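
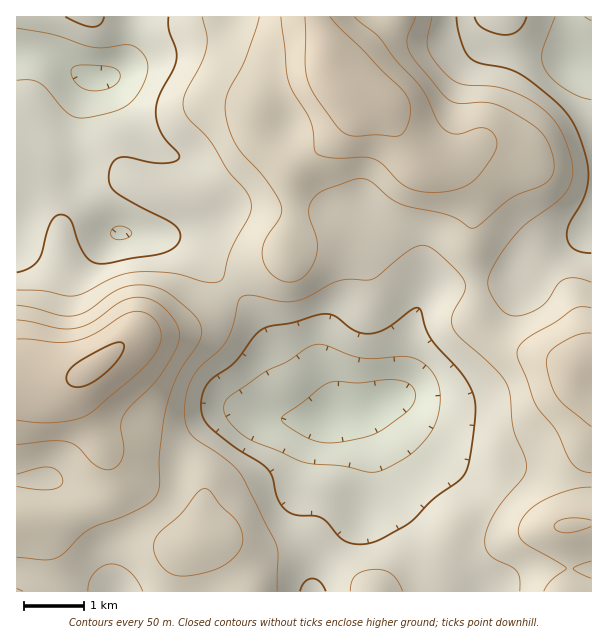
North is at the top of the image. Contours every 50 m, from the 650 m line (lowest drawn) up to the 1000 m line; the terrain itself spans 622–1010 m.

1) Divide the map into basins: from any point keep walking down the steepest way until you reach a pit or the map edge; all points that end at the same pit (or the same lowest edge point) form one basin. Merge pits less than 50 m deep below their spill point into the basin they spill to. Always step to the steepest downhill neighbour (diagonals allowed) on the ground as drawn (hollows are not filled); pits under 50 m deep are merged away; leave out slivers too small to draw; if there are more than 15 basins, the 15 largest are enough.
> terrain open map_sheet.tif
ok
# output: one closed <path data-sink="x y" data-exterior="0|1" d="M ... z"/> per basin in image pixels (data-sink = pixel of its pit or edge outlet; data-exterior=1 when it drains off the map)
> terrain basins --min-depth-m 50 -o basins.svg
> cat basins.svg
<path data-sink="333 416" data-exterior="0" d="M333 72l-28 6-27 8-13 12-7 16-2 15 6 14 22 17 14 4-3 4-1 11 0 46-8 23-1 10-15 4-18 9-37 37-24 17-18 6-39 6-38 29-19 12-21 6-40 0 0 135 7 3 34-2 18-6 20-10 11-12 4-10 0-14-6-18 14 21 34 30 33 40 7 5 15-2 10 10 25 38 349 0 1-230-8-1-11 6-31-12-18-3-26-10-20-18-2-46-6-36 2-41-8-19-11-10-22-4-11-5-12-16-18-31-10-10-20-8-15-8z"/><path data-sink="96 78" data-exterior="0" d="M317 16l-301 1 1 367 39 0 21-6 19-12 38-29 39-6 18-6 24-17 37-37 34-14 0-9 8-23 0-46 1-11 3-4-8-1-20-12-12-16-2-13 6-20 16-16 56-15z"/><path data-sink="588 60" data-exterior="0" d="M591 16l-199 0-39 42-19 11 3 11 8 10 15 8 20 8 10 10 18 31 12 16 11 5 22 4 11 10 8 19-2 41 6 36 2 46 16 14 16 10 32 7 31 12 11-6 8-1z"/><path data-sink="117 591" data-exterior="1" d="M107 454l3 14 0 14-4 10-11 12-20 10-18 6-41 1 0 70 224 1-23-38-10-10-15 2-7-5-33-40-34-30z"/>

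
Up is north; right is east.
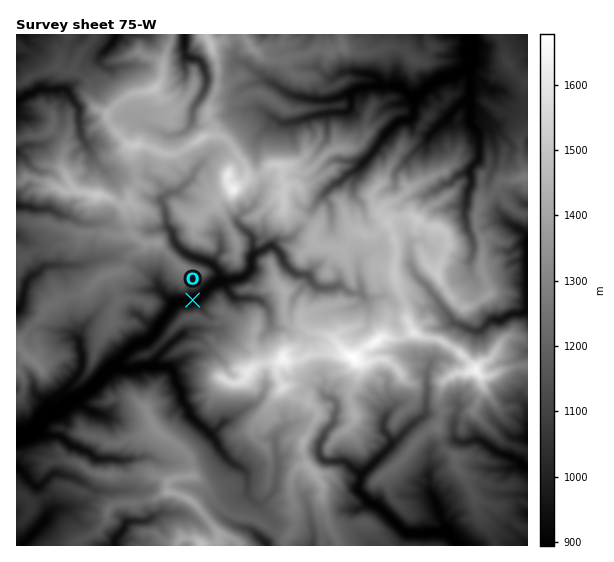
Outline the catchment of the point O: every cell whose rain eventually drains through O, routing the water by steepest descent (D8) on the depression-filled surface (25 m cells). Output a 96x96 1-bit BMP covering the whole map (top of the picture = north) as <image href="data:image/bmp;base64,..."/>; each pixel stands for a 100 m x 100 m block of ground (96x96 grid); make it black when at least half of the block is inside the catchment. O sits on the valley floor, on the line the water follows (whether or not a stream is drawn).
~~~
<image width="96" height="96" href="data:image/bmp;base64,Qk2+BAAAAAAAAD4AAAAoAAAAYAAAAGAAAAABAAEAAAAAAIAEAAATCwAAEwsAAAIAAAAAAAAA////AAAAAAAAAAAAAAAAAAAAAAAAAAAAAAAAAAAAAAAAAAAAAAAAAAAAAAAAAAAAAAAAAAAAAAAAAAAAAAAAAAAAAAAAAAAAAAAAAAAAAAAAAAAAAAAAAAAAAAAAAAAAAAAAAAAAAAAAAAAAAAAAAAAAAAAAAAAAAAAAAAAAAAAAAAAAAAAAAAAAAAAAAAAAAAAAAAAAAAAAAAAAAAAAAAAAAAAAAAAAAAAAAAAAAAAAAAAAAAAAAAAAAAAAAAAAAAAAAAAAAAAAAAAAAAAAAAAAAAAAAAAAAAAAAAAAAAAAAAAAAAAAAAAAAAAAAAAAAAAAAAAAAAAAAAAAAAAAAAAAAAAAAAAAAAAAAAAAAAAAAAAAAAAAAAAAAAAAAAAAAAAAAAAAAAAAAAAAAAAAAAAAAAAAAAAAAAAAAAAAAAAAAAAAAAAAAAAAAAAAAAAAAAAAAAAAAAAAAAAAAAAAAAAAAAAAAAAAAAAAAAAAAAAAAAAAAAAAAAAAAAAAAAAAAAAAAAAAAAAAAAAAAAAAAAAAAAAAAAAAAAAAAAAAAAAAAAAAAAeAAAAAAAAAAAAAAAf8AAAAAAAAAAAAAAf//4AAAAAAAAAAAA///8AAAAAAAAAAAA////AAAAAAAAAAAAf///+AAAAAAAAAAA/////AAAAAAAAAAD/////AAAAAAAAAHn////+AAAAAAAAAf/////+AAAAAAAAAf/////+AAAAAAAAAf/////+AAAAAAAAAf/////+AAAAAAAAAf/////8AAAAAAAAAf/////8AAAAAAAAAf/////4AAAAAAAAA//////4AAAAAAAAA//////4AAAAAAAAB//////4AAAAAAAAD//////4AAAAAAAAH//////4AAAAAAAAP//////4AAAAAAAAf////A/4AAAAAAAH/////A/4AAAAAAAP/////AZ4AAAAAAAf/////AAwAAAAAAAf////+AAAAAAAAAAf////8AAAAAAAAAAf////wAAAAAAAAAA/////AAAAAAAAAAAf////AAAAAAAAAAAf////AAAAAAAAAAAP////AAAAAAAAAAAP////AAAAAAAAAAAH////AAAAAAAAAAAP///fAAAAAAAAAAAP//+HAAAAAAAAAAAP//+CAAAAAAAAAAAP//8AAAAAAAAAAAAP//4AAAAAAAAAAAAPA/4AAAAAAAAAAAAAAfwAAAAAAAAAAAAAAHgAAAAAAAAAAAAAAAAAAAAAAAAAAAAAAAAAAAAAAAAAAAAAAAAAAAAAAAAAAAAAAAAAAAAAAAAAAAAAAAAAAAAAAAAAAAAAAAAAAAAAAAAAAAAAAAAAAAAAAAAAAAAAAAAAAAAAAAAAAAAAAAAAAAAAAAAAAAAAAAAAAAAAAAAAAAAAAAAAAAAAAAAAAAAAAAAAAAAAAAAAAAAAAAAAAAAAAAAAAAAAAAAAAAAAAAAAAAAAAAAAAAAAAAAAAAAAAAAAAAAAAAAAAAAAAAAAAAAAAAAAAAAAAAAAAAAAAAAAAAAAAAAAAAAAAAAA="/>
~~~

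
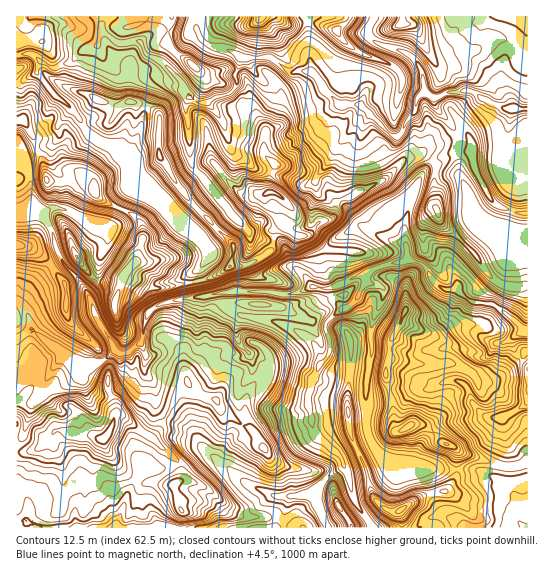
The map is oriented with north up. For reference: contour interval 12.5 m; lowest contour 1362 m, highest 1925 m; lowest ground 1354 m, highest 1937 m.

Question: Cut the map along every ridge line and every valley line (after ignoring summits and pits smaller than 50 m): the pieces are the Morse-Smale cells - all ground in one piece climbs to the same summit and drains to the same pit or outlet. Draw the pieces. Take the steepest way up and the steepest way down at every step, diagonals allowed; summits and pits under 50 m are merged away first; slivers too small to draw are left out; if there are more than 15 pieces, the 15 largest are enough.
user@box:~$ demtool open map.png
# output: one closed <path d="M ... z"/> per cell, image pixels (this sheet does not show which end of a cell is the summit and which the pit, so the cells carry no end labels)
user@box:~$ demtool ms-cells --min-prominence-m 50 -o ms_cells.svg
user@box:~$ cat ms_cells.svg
<path d="M226 292l-24 5-27 3-20 7-8 10-4 21-5 7-12 8-12-2-9 9-16 5-18-4-40-32-15 10 1 189 258 0 16-32 22-1 17-20 14-9-3-8-25-23-4-9-4-31 4-16 11-17-8-17-8-5-13 12-24 9-21-8-9-8-4-11 0-8 5-11-16-10z"/><path d="M407 259l-6 4-8 0-18 5-10 7 2 8 12 2 5 4-1 10-8 15-4 16 1 24-7 39 2 37 2 8 10 16 12 9 16 1 11 4 39 1 0-20 46 18 4-22-6-27 27-16 0-36-11-11-5-12 0-4 12-9-29-25-21-2-11-7-6-8-15 0-10-9-10-15z"/><path d="M103 32l-8 15-14 5-11 11-17 5-12-7-4 13 15 19 17 12 8 10 8 15 16 13 17 6 9 10 4 10 73 73 5 13-5 8-12 11 3 21 7 2 33-6 54 4 22-8-4-9-16-13-6-16-6-6-17-3-12-5-58-69-3-12-1-35-3-9 3-13-7-15-18-19-14-7-10-15-21 2z"/><path d="M527 33l-6 12-16 13-4 9 0 12 10 22 0 7-8 0-10-4-23-13-21 1-11 5-5 0-8-5-8 6-4 16-6 7-4 10-5 5-4 0-8-5-16-16-7 12-2 10-8 12-12 26-2 11 1 11 7 2 12-8 23-10 21-21 6-3 16-2 9 6 20-8 3-5 1 5 14 0 3 16 13 26 9 10 21 8 9 0z"/><path d="M366 281l-9 17-8 9-15 8-9 10 6 22-4 11-8 8-7 13-4 16 0 11 8 29 25 23 8 20 4 20 18 28 2 2 28 0-1-18 26-15 20-4 7-9 4-12-39-2-11-4-16-1-12-9-10-16-2-8-2-37 7-39-1-24 4-16 8-15 1-10z"/><path d="M425 155l-22 5-21 21-23 10-12 8-6 0 22 27-12 3-10 8-1 32 3 15-12 4-21-1-21 8-47-4-15 1-2 2 0 11 16 10-5 11 0 8 4 11 9 8 21 8 24-9 13-12 3 0 7 9 4 10 2 2 4-3 4-11-6-17 2-8 30-24 8-15 0-8 2-2 8-5 18-5 8 0 6-4-3-32 5-28 12-24 12-13z"/><path d="M130 167l-1 23-16 32-8 5 3 3 0 11-8 16-3 20-10 13 14 37 14 23 4 3 10-1 12-10 6-25 8-10 20-7 21-3-4-11 0-12 12-11 5-8-5-13z"/><path d="M518 16l-144 0-7 18 7 7 8 4 20 6 9 5 10 14 3 20 6 6 8 1 11-5 21-1 23 13 10 4 8 0 0-7-10-22 0-12 4-9 16-13 7-12 0-8z"/><path d="M373 16l-22 0-14 15-28-10-1 30 3 20 8 8 5 11 17 15 20 0 25 26 8 5 4 0 5-5 4-10 6-7 4-16 8-7-2-17-4-9-8-9-9-5-20-6-8-4-7-7 1-7 5-8z"/><path d="M38 212l-22 2 0 87 9 8 7 21 39 31 15 4 13-2 6-3 10-11-20-35-7-20-11-16-16-17-6-16-2-11-10-20z"/><path d="M471 152l-12 0-2 2 2 20 8 15 6 26 11 11-31 31-4 10 8 15 0 7 6 7 11 7 21 2 29 25-12 9 0 4 5 12 10 10 1-151-10-1-16-5-11-9-16-30z"/><path d="M109 16l-93 1 1 196 19-2-4-6-3-32-5-8-3-12 32-9 6-7 0-14 12-14-19-16-15-19 2-9 2-4 14 7 15-5 11-11 14-5 4-4 4-12-2-6z"/><path d="M71 109l-12 14 0 14-6 7-32 9 3 12 5 8 3 32 1 4 6 4 14-5 8 0 32 16 16 3 4-5 16-32 0-24-2-7-9-10-25-12z"/><path d="M270 57l-28 0-7 17 2 9-2 6-8 6-9 1-11 7-8 0-11-6-3 13 4 21 2 31 4 8 12 13 24-17 2-4 0-10 24 17 14 3 4-6 0-3-11-10 1-20 10-8 6-23 0-9-2-7-12-13 6-14z"/><path d="M234 153l-1 9-2 4-24 17 25 32 18 20 12 5 17 3 6 6 6 16 9 6 13 16 18 1 12-4-3-15 1-32 10-8 12-3-15-16-5-9-4-1-3 3-5 16-13 4-9 12-11 1-11-7-8-11 0-7 5-8 0-4-15-8-1-8 3-10-17-5-8-8z"/>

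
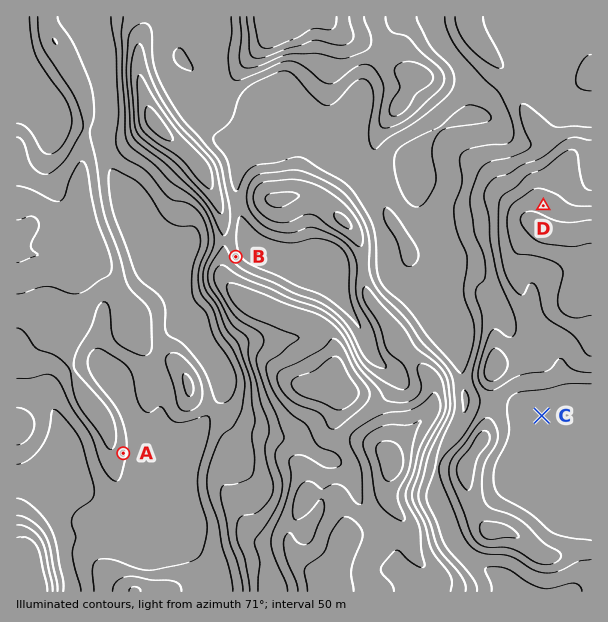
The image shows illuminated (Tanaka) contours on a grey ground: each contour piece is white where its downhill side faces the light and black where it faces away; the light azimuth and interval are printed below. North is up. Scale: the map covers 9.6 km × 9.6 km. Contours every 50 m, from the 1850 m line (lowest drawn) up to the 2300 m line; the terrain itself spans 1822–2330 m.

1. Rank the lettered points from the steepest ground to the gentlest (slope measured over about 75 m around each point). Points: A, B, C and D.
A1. B A D C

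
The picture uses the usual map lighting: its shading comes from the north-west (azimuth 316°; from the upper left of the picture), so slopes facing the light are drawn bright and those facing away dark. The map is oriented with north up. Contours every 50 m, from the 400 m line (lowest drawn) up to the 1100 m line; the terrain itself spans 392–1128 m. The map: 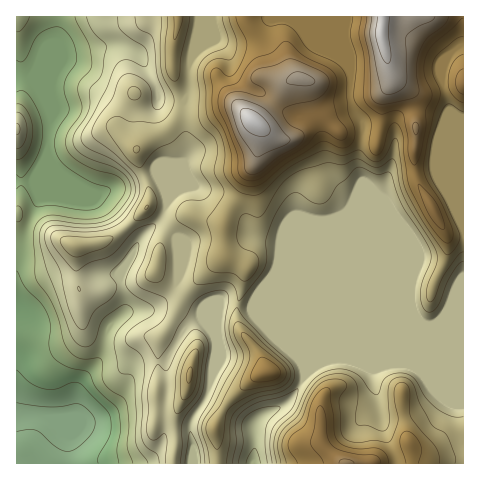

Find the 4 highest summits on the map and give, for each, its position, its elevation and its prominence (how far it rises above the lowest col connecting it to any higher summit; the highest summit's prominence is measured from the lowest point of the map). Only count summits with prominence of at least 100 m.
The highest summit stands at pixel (252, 120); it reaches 1128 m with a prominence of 736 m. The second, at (382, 33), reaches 1120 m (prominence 224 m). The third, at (266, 371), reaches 940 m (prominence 191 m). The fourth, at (189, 375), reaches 859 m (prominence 159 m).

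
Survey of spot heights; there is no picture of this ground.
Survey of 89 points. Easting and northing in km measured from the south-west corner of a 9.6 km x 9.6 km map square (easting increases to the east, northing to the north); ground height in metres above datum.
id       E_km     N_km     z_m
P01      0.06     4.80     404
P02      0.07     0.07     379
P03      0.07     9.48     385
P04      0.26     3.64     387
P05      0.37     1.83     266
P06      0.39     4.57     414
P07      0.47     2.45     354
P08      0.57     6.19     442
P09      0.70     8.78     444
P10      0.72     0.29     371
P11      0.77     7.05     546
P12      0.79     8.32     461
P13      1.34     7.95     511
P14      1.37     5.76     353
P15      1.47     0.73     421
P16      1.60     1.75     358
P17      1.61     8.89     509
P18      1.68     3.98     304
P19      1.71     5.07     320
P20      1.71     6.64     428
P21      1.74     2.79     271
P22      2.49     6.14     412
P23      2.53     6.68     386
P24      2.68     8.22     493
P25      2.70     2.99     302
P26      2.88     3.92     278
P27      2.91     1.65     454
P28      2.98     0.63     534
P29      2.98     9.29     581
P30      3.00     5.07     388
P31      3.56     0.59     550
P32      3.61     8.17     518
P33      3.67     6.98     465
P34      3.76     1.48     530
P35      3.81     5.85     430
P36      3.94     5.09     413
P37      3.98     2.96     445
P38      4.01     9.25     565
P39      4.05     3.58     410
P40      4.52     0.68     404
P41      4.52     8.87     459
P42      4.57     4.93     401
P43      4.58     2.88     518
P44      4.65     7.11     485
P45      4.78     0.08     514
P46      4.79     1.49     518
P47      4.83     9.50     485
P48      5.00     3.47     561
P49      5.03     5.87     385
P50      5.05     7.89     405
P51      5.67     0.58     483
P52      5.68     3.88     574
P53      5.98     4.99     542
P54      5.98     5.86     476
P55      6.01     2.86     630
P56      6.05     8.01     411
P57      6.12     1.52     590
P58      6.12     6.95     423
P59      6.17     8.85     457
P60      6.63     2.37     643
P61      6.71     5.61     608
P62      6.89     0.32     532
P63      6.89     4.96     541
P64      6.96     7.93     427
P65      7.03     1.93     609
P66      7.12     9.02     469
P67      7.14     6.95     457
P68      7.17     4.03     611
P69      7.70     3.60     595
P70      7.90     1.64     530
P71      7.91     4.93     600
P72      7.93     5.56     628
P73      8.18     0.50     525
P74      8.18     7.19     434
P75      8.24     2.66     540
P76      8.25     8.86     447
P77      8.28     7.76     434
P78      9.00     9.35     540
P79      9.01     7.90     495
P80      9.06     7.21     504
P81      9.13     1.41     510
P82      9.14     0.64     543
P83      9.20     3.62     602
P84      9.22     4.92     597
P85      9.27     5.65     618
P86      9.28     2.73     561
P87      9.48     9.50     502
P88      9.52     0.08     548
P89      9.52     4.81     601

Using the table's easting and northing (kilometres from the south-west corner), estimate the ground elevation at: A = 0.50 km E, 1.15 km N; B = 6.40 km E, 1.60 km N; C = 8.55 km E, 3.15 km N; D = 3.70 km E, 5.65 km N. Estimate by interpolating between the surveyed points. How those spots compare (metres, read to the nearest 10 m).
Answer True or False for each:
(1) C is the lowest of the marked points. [False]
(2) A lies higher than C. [False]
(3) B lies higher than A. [True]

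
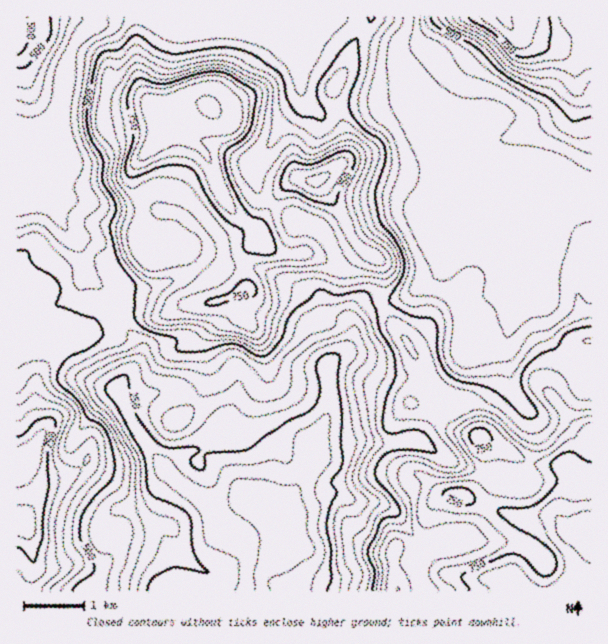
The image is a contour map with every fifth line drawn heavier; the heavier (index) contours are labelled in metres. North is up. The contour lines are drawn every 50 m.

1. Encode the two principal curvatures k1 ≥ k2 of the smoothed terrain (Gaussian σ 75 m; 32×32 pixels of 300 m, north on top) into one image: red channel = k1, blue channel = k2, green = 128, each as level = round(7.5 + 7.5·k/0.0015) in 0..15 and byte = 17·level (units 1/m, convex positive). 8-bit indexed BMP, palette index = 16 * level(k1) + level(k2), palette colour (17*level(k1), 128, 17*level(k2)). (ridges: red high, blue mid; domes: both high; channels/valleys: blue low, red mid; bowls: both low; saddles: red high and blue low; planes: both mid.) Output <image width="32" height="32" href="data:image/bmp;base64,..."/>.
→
<image width="32" height="32" href="data:image/bmp;base64,Qk02CAAAAAAAADYEAAAoAAAAIAAAACAAAAABAAgAAAAAAAAEAAATCwAAEwsAAAABAAAAAAAAAIAAABGAAAAigAAAM4AAAESAAABVgAAAZoAAAHeAAACIgAAAmYAAAKqAAAC7gAAAzIAAAN2AAADugAAA/4AAAACAEQARgBEAIoARADOAEQBEgBEAVYARAGaAEQB3gBEAiIARAJmAEQCqgBEAu4ARAMyAEQDdgBEA7oARAP+AEQAAgCIAEYAiACKAIgAzgCIARIAiAFWAIgBmgCIAd4AiAIiAIgCZgCIAqoAiALuAIgDMgCIA3YAiAO6AIgD/gCIAAIAzABGAMwAigDMAM4AzAESAMwBVgDMAZoAzAHeAMwCIgDMAmYAzAKqAMwC7gDMAzIAzAN2AMwDugDMA/4AzAACARAARgEQAIoBEADOARABEgEQAVYBEAGaARAB3gEQAiIBEAJmARACqgEQAu4BEAMyARADdgEQA7oBEAP+ARAAAgFUAEYBVACKAVQAzgFUARIBVAFWAVQBmgFUAd4BVAIiAVQCZgFUAqoBVALuAVQDMgFUA3YBVAO6AVQD/gFUAAIBmABGAZgAigGYAM4BmAESAZgBVgGYAZoBmAHeAZgCIgGYAmYBmAKqAZgC7gGYAzIBmAN2AZgDugGYA/4BmAACAdwARgHcAIoB3ADOAdwBEgHcAVYB3AGaAdwB3gHcAiIB3AJmAdwCqgHcAu4B3AMyAdwDdgHcA7oB3AP+AdwAAgIgAEYCIACKAiAAzgIgARICIAFWAiABmgIgAd4CIAIiAiACZgIgAqoCIALuAiADMgIgA3YCIAO6AiAD/gIgAAICZABGAmQAigJkAM4CZAESAmQBVgJkAZoCZAHeAmQCIgJkAmYCZAKqAmQC7gJkAzICZAN2AmQDugJkA/4CZAACAqgARgKoAIoCqADOAqgBEgKoAVYCqAGaAqgB3gKoAiICqAJmAqgCqgKoAu4CqAMyAqgDdgKoA7oCqAP+AqgAAgLsAEYC7ACKAuwAzgLsARIC7AFWAuwBmgLsAd4C7AIiAuwCZgLsAqoC7ALuAuwDMgLsA3YC7AO6AuwD/gLsAAIDMABGAzAAigMwAM4DMAESAzABVgMwAZoDMAHeAzACIgMwAmYDMAKqAzAC7gMwAzIDMAN2AzADugMwA/4DMAACA3QARgN0AIoDdADOA3QBEgN0AVYDdAGaA3QB3gN0AiIDdAJmA3QCqgN0Au4DdAMyA3QDdgN0A7oDdAP+A3QAAgO4AEYDuACKA7gAzgO4ARIDuAFWA7gBmgO4Ad4DuAIiA7gCZgO4AqoDuALuA7gDMgO4A3YDuAO6A7gD/gO4AAID/ABGA/wAigP8AM4D/AESA/wBVgP8AZoD/AHeA/wCIgP8AmYD/AKqA/wC7gP8AzID/AN2A/wDugP8A/4D/AKWzkmKll4ZUZHWVppeEpqiVhZWD+PmQtcTXt6jHw8eGpdfX6MW3h5aVt8aop4V2hISkpoP1tJHXtqbHypUws6a1xoSFcseXlpW3dYaVhod3UnW21PvogoJzcnGxgIPHqOm3dXVjuLmUuLiFdZiGh4aTt9hy+MDUhXNjhqeWtsi5t8Z2dXSCtJSop5OGdod3dnO2pYKgcOi2p8Xm6NXZp6eVx5aGdqbFcoWBlJV2d4Z0ppWRkpTGtfj66IR0U4S0hKe2tea4t6hxcpXJhXSFhqWTpsXp2Nr3tIHQg4V1lMen6Odwxeq3t4BypaaVmJeXp3N0g6fH1qRwYOWm9/PV6Yak94GQ+7eAkMikhKiYh5aFY4WFctGAYJP2/PjWYmO2x4P5+ODXkoC269mVdZaWhoaVcoaW2cel08PoyINiYcTYlMXZx2OAhKWWpbV1haiYqKeAhpan69iFlMSUgoDm1XOU5YCQYFGFpHJzpqeEqLiop5CouIXFlMbltqaR6OiVdZXms5SGdGC1t5W2hFHDtIRjYKWWdMXX1UJzhpPIt5aGh4WlyLfHs4LHx7ZxUvelloRiYHN099iVUnaFY6anxaeGdpe5t6awxKJhlOf3+6aVttihhOn5psiDdod0pYS42Yd2ppanprPo+ffntaXVlnR0lGG09aam2JOGh3aFZHOkh5imhJZ0dJK2x9fn2PqkpZSlhILicHKklYeHh4d2laaoqJd0hYSRxJCBhXTGw2Bxc7bHlffEgXWHmId3d4amppeWp6OooPnZyLeEhcS05vf4w6T5/dWRdoeHh4d3h5aWx8mDYnOU+ZeHl4V0p+rWk7SB9vXHkoJ3h4eHh3d3hpeEtIKmxbX3h4d2cqX06INjcoL3hYNxdneHd4d3h4eHh3WFdnVRYPN2dnSD+OWB0VCk9LWFdGN3h3eHh4eHh4eHh5eGlLLH9mR2dLb4cnH19vvohHV1hIaHd3d3h4d3h4eHh3dig8b4lXRU9dVRgqX59fj6ppaUhoeHd4eHd3d2hYeHh3CUkef5xdb2sHGAkvVQtvn3x5OFh4eHh4eGdHSmh4eFkeqkhPaWdaXY2qKgtnJy9IW0g4aIiIeHl6amqKeFlIOS6pSX2KeWqLnqlZJ0g5PTY3OGd4eHdnZ1c4Wmlbe2goHXpNn59ei5uenolGGj+KVkdYeGhoaGdHKEhKjHyJVxcNiz97WCx/r7psbVgZP52IaEdoaHl5aDlbaVpaW4xnCR57T2hmNzlLOThYOEhZX3p3OFh4aGg4PY2LbGpob4lJC1hPeFZHODlISDhXeGhsfFY4OkcnFjhfnJtqeFhti3snBy0oN2doaFhoeHd4d1hffHoNP2+Pf46JindIY="/>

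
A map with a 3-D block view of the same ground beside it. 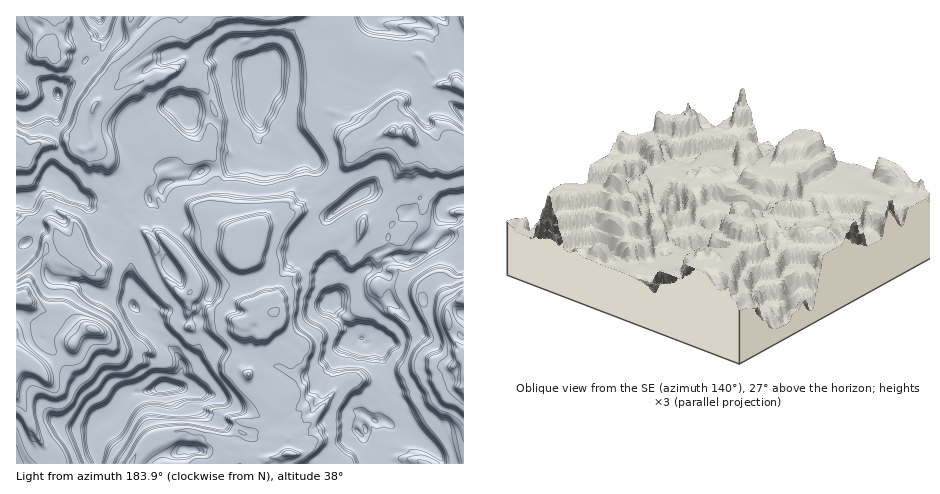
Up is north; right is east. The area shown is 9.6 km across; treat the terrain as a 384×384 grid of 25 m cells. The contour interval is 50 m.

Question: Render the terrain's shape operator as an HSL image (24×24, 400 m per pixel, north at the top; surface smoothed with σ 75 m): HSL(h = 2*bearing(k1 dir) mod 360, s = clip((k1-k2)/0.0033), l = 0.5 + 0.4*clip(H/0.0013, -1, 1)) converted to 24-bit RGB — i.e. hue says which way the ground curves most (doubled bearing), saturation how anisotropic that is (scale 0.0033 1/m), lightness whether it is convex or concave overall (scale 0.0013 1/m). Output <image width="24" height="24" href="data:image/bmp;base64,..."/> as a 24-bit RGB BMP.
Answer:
<image width="24" height="24" href="data:image/bmp;base64,Qk32BgAAAAAAADYAAAAoAAAAGAAAABgAAAABABgAAAAAAMAGAAATCwAAEwsAAAAAAAAAAAAASkiDk1ygQBNGsGx9/PzPn1NEBzg0tFfT2J37q8z/I6DBandDfm0+npcyGDADG4gJ5naifBVUcuJ1hX6Kt2FdhR5czf7iSjquF1u5cgBHMGTklOSu2aSP56OoK1VqGjQNHjMAMyEAZzALG8I+fYaMh3uIeXeoX1WJXJMY0HHo1MmJTHVgc5WTneLEthx2j71vKgAzi/fAMn7znnvR68Xb15qbpC2WjjmhXsjKk9DgFPOI6D8FIbiOeYGHhnqIjjqODsXrYWHlnMRyeW/Ibq+AP99kVcDdvYbXNQGuiveHPhBMYrt6vS90663G6mz06HHqZdZtQPv4msv/xfX8dR6Sf3d7c3R9vy6iD8piFb5W4oeph3RypuCUa9cqIFxyfzcKafOcSAA0EMZTQtmAWcCEf9i8qVje0uX5+Mz/Ja7vpudYUBQ4hh9li396Y2GEWUzhw0A7OlsTIi0Gzc1ygedFvNgvWB5xEJS9OQwLJc8caNGWDVZpme+DSw49ho8RzJAFw/oUcmzl4wonHjVhWHO5gIiQd4KEGFCV8IPK4kCjR+HCiPAtq9wee4IYOU8NF6VcVmHSkb+nlbErDax5sCkDKwgWxJ4VW+pWjfOphBZQh+avFibxLm/hmB7lxHqsKgkUQ74g7dP4nKrLy9jw0sTyaCflr+73SwKJg9a8k3+KuYCVVxgFKxoITpZ8tO24puCTdywX+Z0bhycfcFoSWH83NG1IfAl36pzJUbUYANIgZOBuzeQ1wBc8Yuhsup4xLQM2RwIq7EsAcj0V1C2zk9bnWKHxo+OaiOS1VJrkgACS/EAM8WeBDUYOUWc6EiRRuJDN7Nb1hN/PNqFazytvgttEnhWH5UkhAIJFBycszu7Ic4rtzPr/cBfxGzfm0vfAnBkkuxoABRcu/v3NNiS/2bfzczzjCYGUPKM1jvI77TVT1bM9RkoX1p5LGkoP5jWJ2TY9Vbv6E+OIiYtRb1stKAsNXfQrvFQifSvIof7NZQCvav9lFIu1PBKE31CN1By5Ccqe8NTOPuLc/XnUkU344xSp6HKHFU+Kj67s5a6vGnGJgH12ZiZtnuy1e5yNl7qIEshRMwAXnP+m1qEnMSFJV2t4ehvS43ltdo1zOJgfmisqMppQkY5DLc2+9InG51DrMZF0Vpo78wRpepEdMA9rmcKLhIV/v1ZHpgeQnPG9H3HB05Z5ETYYUWw6Go4WHdas0ZaomWxDfqRVCllyppV3g4NnPY5d5EUg0sIP4atACSGwwBJSSfcwM6mUen6EimyGdaNls8WBShINjmtQ30y+yRo7CbE8NVkgusESRUP1/3/ID3QoWZpXdHWeRmCW7Y7o8VnizHLy/y/hnN/tzP/8gyqZhXiDWXKO4X+TgJVJ4EG6HiTiQXDYvkfbr9wnHYq4h82qXIJoFbNu/s39J4zgdIiSfXGQGMJ4mGPyLA597bzBo+zSSxnIYGHV1Fmti4h6TqlgkFrEwpDqQRjT6GJ0VYHWqJPZlUjigJYbHNFQJOfm6TGE2VhhI8fIXb/fEpPWa7cUI1ZPb/I998grUhciVy0kx6keiI58aYx4l3RqXXlIOhdh2M+Wi3yLfYqIioCUpd/illLmFJqAJV8d5NNVlipvrUNXgnRrd4NupG4NBXwAnNEAVnmIRSlzsN2Pf4F8f3p7eC9DleQkEiRK2daamDVBKrgteZR3TOVYwzEoSRQRXHxVXa84o7YIRgAGWKE9ZSYvzND/hRn6zPGrGl5sK1KK4Zysk4CQiDJ1W+Ke5evTAwg32ZI14bd2puNjbMtPKh1okXR72oTMLLUnNZxPuxzcfe64tgruODLyLAgU8iFE+d67Hl+NM31yHoNA3ljQQ1ru29vw57XoJgFAOazTxNeh15aSKMWPHz6mf3aBgX+HxpPC6EDQBzE3qd2VeZG3cP/aEOdeiP/S/JbS81S9EmxacX6ERpMmFTwH3ZMHfEIrdB+9NESjxtCUqaGIRdprHhyyfHuCf4OEf4KElH+bhojNfpaQzZ8yMwYAQeljjpIVNgwm1KCR64ieG1ZFWXqd83b0ANyOv7dPOX7oJoKu7Nbxx6LPdJvdQSCdfYGCfoOBgXx9f394g4R3hGNnlYZ6e3W94q2SMzdjNyVr2slQ+6QkSbjdLXd6I6BQxe0keybsQY/rup7nHdrE55yU65W8XiFwg4J/gXmAgVBKalgohpAxSJBRZpBnfZGEeziAfFenIDFt3xZX7f/MJqB0exa4ToNXe3pLMmUpHIYXhsspfaItYX4w3iZw2nPbiXt9dFx95zCcpsXgdrnlV3nPtmQhWtZw"/>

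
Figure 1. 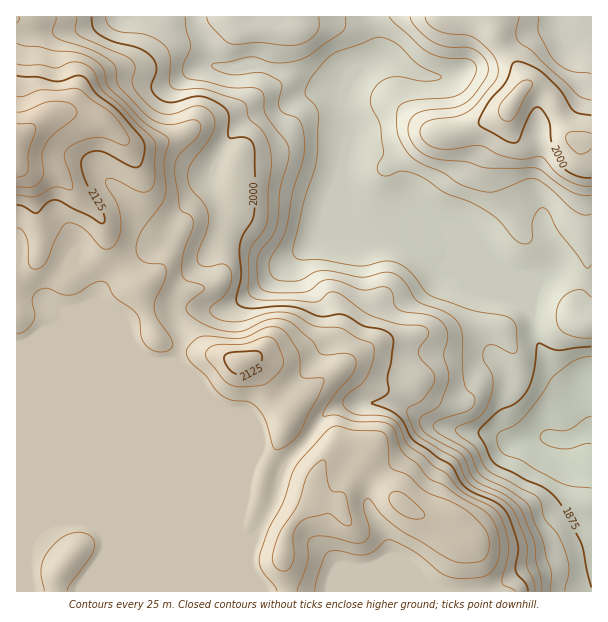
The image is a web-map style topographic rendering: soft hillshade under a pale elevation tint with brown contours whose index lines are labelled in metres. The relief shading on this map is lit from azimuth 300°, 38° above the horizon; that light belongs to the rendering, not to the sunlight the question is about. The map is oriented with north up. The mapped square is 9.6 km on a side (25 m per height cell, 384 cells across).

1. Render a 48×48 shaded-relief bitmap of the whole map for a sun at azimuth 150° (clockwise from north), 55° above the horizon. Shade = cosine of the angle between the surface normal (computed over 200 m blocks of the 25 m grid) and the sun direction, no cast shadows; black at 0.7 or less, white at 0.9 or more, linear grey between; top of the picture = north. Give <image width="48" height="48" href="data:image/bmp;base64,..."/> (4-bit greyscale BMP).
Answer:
<image width="48" height="48" href="data:image/bmp;base64,Qk32BAAAAAAAAHYAAAAoAAAAMAAAADAAAAABAAQAAAAAAIAEAAATCwAAEwsAABAAAAAAAAAAAAAAABEREQAiIiIAMzMzAERERABVVVUAZmZmAHd3dwCIiIgAmZmZAKqqqgC7u7sAzMzMAN3d3QDu7u4A////AJmaypmZmZmZmZmbvMuZmZmZq8zMqIq7upiJy5mZmZmZmZmavMupmZmZqrzdypq7uph3rKmZmZmZmZh4u8u7u6maqrvN3Lqqqph2eqmZmZmZmZhmm7zM3bq7qqq8zLqpmpmHZ5mZmZmZmZl1i8zMzMu7qqmauqmZmZmYiImZmZmZmZmFesu7uru7qZmImZmZmZmZmZmZmZmZmZmWWKqqqqqpmIdmd5qYmZmZmZmZmZmZmZmYV5mZqpmYdmMiNXiYiJmZmZmZmZmZmZmZZomZqod3ZlMRJFZ3d5mZmZmZmZmZmZmadXmZqod3ZnZTNWZ3d5mZmZmZmZmZmZmKhWiZmqh3ZWiGVnd4iJmZmZmZmZmZmZmKt0aZmal1VEaJh3iIiJmZmZmZmZmZmZmJy2R4iJp1RFaKqZmZiJmZmZmZmZmZmZmIvKVVRFeIiavMzLqqqZmZmZmZmZmZmZmYm8lUMjWczM3tzMuqqpmZmZmZmZmZmqqoicyph2i83LvdzNy6qpmZmZmZmZmZm8y6iKzdy6q8zLmsu8y6qZmZmZmZmZmZms3LqYnN3Lqau7maqry7qpmZmZmZmZmambzLuoeLzLqZmrqZqru8u5mZmZmZmqmIdmiqqpdnm7qZmqqpqqu83ZmZmZmZmql1QhJomYh3eKqqu7qqqqq83rqZmZmZiZh1MQAVd3Z3ZmeJqqqqqqmavLqpmZmZmIiGVTEBRVRWZVVVZ4iIiJmImaqZmZmaqqmaqXMAA0Vmd3dlRWd3eJh3iKqqqpmaq7qrzKcxAjVmZ4mHZnd4iJh2eLu6q6mZm7qJrMuFQzRFVWiIiIiZmZmHeKu6mrqYiauHecyodUM0REV4mZmZmZmYiYq6maupiJuoeLzLl1VVZVZ4mZmZmqqpmYmrqZu6mYrLmb3tuYd4iHeJmZmZmqqqmYmrqqu7qprMqb3u25mZmZmZmZmZmqqZmpqru6q7u6mrqazd3KmZmZmZmZmamamZmru7u6mru7maqau8zKmZmZmZmqqqqqqZqt3cu5mavMqImZq7zLqZmaqZqru7uqqqvO7cupmqvLqYiZq8zLqZmaqqqru7u7u7zdzLqaqru7upiJq8zMqZmaq7u7u7zNy7zcuqq7u7u7zLmJq7zMupiJm7zMu7zdyqu7u7vMu7u8zduIqqq7qpiImbzdy7zNuZmqzMzdy6mavNyYiZmrqpiIiJq8zLu7qIiXq8u7uXVVeby4eIiaqpmIdmd4mqvLmHd0aaqphlVENYmpmYiJqpmYdUQ0RorMqYZkRXiHVFZlM0Z4mqmJmZiIdkMyIkasuZdlVDV2VXiHQiNFeaupmZh3dlVUMRN7uYd1VDRoiaq6hTRVV5q7qph3d3d3UyNHl2eEVVRXmaq7uYiIiJq8uqmHeJqqllVWZmd1VVQ0Vniau6q7urzN3LqpmavNyoh2d4iHdlQ0RFZ5qqq8zLzN3cy6qqvNy6mHiZmJmYh2ZmeJmaqqu6q8zMu7qqu8upqpmZmaqqqph3eJmZmqmZmau7qqqqq7upmrqZmQ=="/>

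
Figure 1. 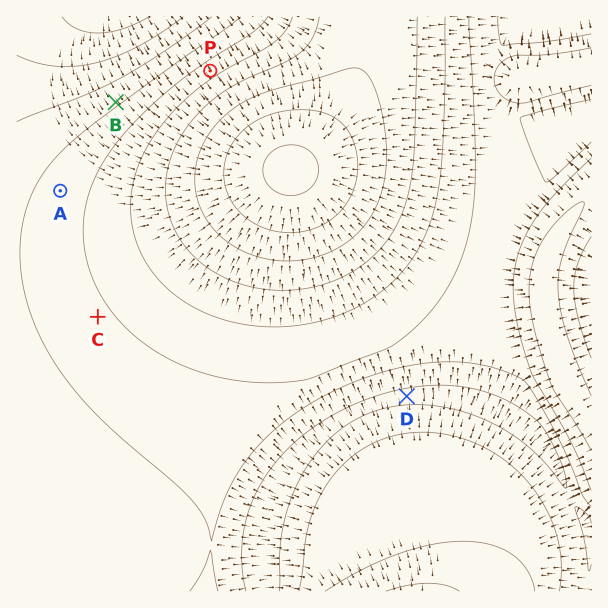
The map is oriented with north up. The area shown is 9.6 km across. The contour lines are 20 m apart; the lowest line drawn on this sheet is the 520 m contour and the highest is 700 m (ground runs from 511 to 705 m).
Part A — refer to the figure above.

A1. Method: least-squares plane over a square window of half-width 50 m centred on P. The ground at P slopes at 4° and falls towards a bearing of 326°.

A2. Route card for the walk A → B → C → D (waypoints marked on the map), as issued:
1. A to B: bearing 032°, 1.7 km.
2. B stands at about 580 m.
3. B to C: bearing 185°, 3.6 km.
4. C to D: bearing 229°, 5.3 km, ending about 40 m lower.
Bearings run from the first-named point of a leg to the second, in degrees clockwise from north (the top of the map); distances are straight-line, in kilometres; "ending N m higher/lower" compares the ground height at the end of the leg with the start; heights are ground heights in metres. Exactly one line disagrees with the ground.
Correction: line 4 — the bearing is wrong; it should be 104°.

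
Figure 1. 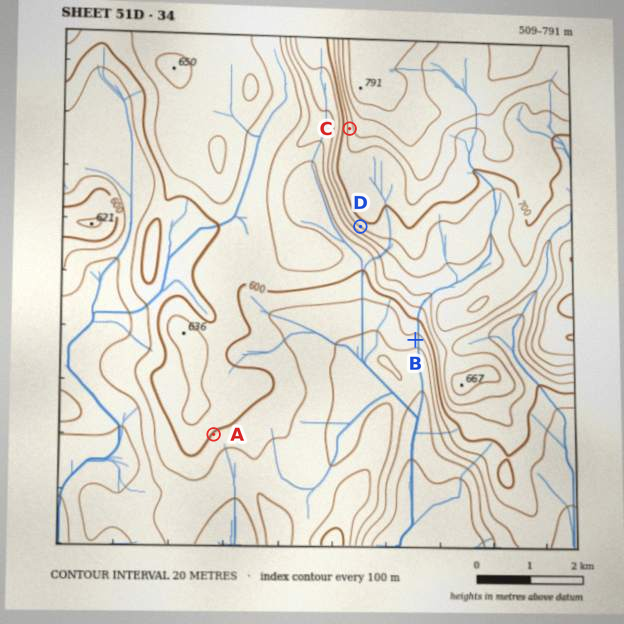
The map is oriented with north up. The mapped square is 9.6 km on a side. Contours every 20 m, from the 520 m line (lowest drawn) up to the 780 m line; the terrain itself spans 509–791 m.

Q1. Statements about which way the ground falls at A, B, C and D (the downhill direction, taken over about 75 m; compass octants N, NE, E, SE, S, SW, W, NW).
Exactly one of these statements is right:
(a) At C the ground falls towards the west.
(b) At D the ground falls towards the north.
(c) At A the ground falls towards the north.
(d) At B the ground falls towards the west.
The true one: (a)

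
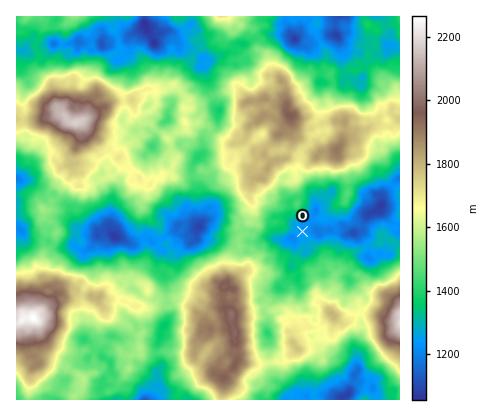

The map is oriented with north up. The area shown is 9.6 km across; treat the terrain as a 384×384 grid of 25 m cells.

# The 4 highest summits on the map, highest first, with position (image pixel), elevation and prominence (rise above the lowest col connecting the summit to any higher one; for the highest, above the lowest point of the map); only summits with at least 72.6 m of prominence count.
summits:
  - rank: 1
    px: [34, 318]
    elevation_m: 2266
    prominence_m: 1210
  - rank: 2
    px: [76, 122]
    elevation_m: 2178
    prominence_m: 665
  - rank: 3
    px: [232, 314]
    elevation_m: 2004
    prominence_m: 382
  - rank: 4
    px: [288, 116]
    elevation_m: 1959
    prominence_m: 442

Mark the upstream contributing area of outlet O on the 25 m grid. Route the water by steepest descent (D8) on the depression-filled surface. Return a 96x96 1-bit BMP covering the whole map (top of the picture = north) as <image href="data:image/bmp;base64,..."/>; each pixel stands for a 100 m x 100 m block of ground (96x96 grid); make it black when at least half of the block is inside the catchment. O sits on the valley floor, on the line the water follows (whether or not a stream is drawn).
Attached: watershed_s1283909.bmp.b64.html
<image width="96" height="96" href="data:image/bmp;base64,Qk2+BAAAAAAAAD4AAAAoAAAAYAAAAGAAAAABAAEAAAAAAIAEAAATCwAAEwsAAAIAAAAAAAAA////AAAAAAAAAAAAAAAAAAAAAAAAAAAAAAAAAAAAAAAAAAAAAAAAAAAAAAAAAAAAAAAAAAAAAAAAAAAAAAAAAAAAAAAAAAAAAAAAAAAAAAAAAAAAAAAAAAAAAAAAAAAAAAAAAAAAAAAAAAAAAAAAAAAAAAAAAAAAAAAA/6AAAAAAAAAAAAAB//AAAAAAAAAAAAAB//gAAAAAAAAAAAAB//wAAAAAAAAAAAAB//wAAAAAAAAAAAAB//gAAAAAAAAAAAAD//gAAAAAAAAAAAAB//gAAAAAAAAAAAAB//4AAAAAAAAAAAAD///wAAAAAAAAAAAD///4AAAAAAAAAAAD///8AAAAAAAAAAAD///8AAAAAAAAAAAH///8AAAAAAAAAAAP///4AAAAAAAAAAAP///wAAAAAAAAAAAP///gAAAAAAAAAAAf///gAAAAAAAAAAAP///gAAAAAAAAAAAP///gAAAAAAAAAAAH///gAAAAAAAAAAAD///AAAAAAAAAAAAD///AAAAAAAAAAAAD//+AAAAAAAAAAAAD//8AAAAAAAAAAAAB//4AAAAAAAAAAAAB//wAAAAAAAAAAAAB//4AAAAAAAAAAAAA//4AAAAAAAAAAAAA//8AAAAAAAAAAAAA//8AAAAAAAAAAAAA//8AAAAAAAAAAAAA//8AAAAAAAAAAAAA//wAAAAAAAAAAAAA/+AAAAAAAAAAAAAA98AAAAAAAAAAAAAAAAAAAAAAAAAAAAAAAAAAAAAAAAAAAAAAAAAAAAAAAAAAAAAAAAAAAAAAAAAAAAAAAAAAAAAAAAAAAAAAAAAAAAAAAAAAAAAAAAAAAAAAAAAAAAAAAAAAAAAAAAAAAAAAAAAAAAAAAAAAAAAAAAAAAAAAAAAAAAAAAAAAAAAAAAAAAAAAAAAAAAAAAAAAAAAAAAAAAAAAAAAAAAAAAAAAAAAAAAAAAAAAAAAAAAAAAAAAAAAAAAAAAAAAAAAAAAAAAAAAAAAAAAAAAAAAAAAAAAAAAAAAAAAAAAAAAAAAAAAAAAAAAAAAAAAAAAAAAAAAAAAAAAAAAAAAAAAAAAAAAAAAAAAAAAAAAAAAAAAAAAAAAAAAAAAAAAAAAAAAAAAAAAAAAAAAAAAAAAAAAAAAAAAAAAAAAAAAAAAAAAAAAAAAAAAAAAAAAAAAAAAAAAAAAAAAAAAAAAAAAAAAAAAAAAAAAAAAAAAAAAAAAAAAAAAAAAAAAAAAAAAAAAAAAAAAAAAAAAAAAAAAAAAAAAAAAAAAAAAAAAAAAAAAAAAAAAAAAAAAAAAAAAAAAAAAAAAAAAAAAAAAAAAAAAAAAAAAAAAAAAAAAAAAAAAAAAAAAAAAAAAAAAAAAAAAAAAAAAAAAAAAAAAAAAAAAAAAAAAAAAAAAAAAAAAAAAAAAAAAAAAAAAAAAAAAAAAAAAAAAAAAAAAAAAAAAAAAAAAAAAAAAAAAAAAAAAAAAAAAAAAAAAAAAAAAAAAAAAAAAAAAAAAAAAAAAAAAAAAAAAAAAAAAAAAAAAAAAAAAAAAAAAA="/>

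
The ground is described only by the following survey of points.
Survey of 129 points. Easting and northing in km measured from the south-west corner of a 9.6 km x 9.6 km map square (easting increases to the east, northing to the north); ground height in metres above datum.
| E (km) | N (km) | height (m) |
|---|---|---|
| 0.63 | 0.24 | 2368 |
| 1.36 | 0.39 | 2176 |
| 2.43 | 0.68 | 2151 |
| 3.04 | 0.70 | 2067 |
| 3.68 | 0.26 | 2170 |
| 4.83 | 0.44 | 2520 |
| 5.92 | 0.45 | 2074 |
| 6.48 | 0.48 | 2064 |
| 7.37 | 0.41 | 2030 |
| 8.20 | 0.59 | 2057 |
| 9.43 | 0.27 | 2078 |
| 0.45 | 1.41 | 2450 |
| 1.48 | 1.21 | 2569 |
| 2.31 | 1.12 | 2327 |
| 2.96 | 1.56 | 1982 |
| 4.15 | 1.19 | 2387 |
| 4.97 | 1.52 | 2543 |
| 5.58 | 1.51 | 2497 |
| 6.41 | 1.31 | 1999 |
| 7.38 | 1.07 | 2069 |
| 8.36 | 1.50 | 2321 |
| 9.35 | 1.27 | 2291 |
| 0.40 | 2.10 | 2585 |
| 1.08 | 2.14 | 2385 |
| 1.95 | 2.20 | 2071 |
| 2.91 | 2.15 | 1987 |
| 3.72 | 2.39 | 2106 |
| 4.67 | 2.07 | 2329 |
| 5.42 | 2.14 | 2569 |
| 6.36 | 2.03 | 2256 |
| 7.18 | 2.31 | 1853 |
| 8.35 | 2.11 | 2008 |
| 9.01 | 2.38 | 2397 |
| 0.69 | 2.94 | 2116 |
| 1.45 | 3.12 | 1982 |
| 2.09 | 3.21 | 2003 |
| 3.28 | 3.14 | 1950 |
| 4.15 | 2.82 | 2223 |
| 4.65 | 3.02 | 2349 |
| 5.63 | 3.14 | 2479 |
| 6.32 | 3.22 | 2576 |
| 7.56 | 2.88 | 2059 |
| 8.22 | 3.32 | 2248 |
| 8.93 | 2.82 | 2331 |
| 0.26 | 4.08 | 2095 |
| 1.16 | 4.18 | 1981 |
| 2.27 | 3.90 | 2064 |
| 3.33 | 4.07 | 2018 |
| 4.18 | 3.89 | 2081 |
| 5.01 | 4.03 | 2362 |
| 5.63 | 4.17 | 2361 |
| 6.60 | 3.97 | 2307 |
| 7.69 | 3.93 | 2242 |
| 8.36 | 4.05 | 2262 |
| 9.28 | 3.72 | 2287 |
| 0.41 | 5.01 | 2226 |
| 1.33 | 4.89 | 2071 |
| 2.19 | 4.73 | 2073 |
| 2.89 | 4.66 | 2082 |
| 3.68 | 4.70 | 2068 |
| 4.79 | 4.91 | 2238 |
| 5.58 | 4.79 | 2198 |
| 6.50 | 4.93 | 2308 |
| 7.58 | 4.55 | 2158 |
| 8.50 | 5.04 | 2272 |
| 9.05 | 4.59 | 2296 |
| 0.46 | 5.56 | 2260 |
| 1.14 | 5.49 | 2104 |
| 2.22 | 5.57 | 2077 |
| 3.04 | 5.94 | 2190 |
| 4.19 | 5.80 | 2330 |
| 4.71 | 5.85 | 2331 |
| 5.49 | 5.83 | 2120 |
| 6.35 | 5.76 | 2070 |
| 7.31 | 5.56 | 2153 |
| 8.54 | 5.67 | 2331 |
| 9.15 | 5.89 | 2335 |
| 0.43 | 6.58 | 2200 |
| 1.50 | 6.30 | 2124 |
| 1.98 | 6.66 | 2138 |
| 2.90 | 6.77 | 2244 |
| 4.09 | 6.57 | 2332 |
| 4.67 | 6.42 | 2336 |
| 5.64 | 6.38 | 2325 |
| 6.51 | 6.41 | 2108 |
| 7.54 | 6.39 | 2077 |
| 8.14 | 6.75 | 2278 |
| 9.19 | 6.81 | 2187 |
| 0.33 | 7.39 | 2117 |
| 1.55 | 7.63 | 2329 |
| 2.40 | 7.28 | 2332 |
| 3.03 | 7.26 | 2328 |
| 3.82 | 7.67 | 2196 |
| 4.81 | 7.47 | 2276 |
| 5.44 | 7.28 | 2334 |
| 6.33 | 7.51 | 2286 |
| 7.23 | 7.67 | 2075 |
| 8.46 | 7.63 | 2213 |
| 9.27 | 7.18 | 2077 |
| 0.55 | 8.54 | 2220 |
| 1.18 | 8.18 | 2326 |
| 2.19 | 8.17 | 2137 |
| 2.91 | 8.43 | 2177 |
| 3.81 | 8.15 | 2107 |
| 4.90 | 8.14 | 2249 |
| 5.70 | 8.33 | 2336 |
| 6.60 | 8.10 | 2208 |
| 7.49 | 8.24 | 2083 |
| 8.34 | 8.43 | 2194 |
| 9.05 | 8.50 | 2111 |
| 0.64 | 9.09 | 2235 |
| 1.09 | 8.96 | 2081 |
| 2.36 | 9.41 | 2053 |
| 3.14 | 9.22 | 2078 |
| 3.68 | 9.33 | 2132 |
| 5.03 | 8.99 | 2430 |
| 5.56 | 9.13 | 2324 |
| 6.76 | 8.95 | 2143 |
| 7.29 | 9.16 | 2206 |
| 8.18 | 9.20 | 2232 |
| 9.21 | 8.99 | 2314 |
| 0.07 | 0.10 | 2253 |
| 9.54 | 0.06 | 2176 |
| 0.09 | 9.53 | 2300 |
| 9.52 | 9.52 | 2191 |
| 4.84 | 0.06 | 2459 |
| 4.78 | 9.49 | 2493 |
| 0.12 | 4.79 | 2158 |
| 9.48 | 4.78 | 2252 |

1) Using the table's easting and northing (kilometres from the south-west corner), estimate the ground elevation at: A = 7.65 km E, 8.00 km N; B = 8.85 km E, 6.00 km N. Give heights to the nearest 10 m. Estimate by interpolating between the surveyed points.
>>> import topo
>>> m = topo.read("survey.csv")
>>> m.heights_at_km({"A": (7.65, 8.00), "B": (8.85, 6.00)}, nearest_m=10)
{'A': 2120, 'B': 2370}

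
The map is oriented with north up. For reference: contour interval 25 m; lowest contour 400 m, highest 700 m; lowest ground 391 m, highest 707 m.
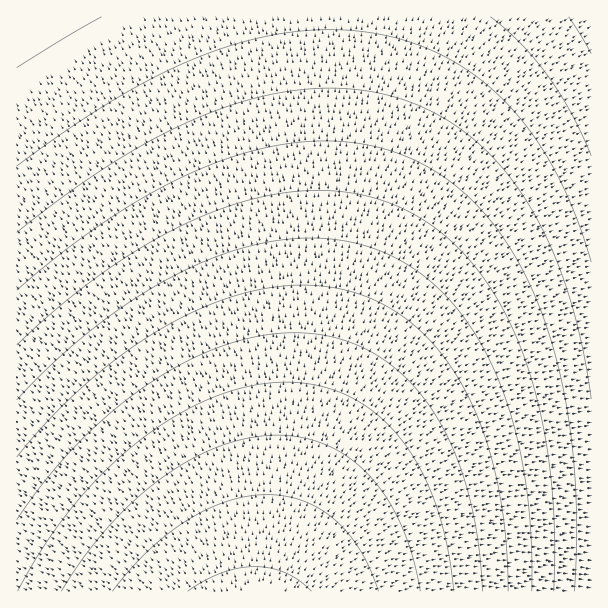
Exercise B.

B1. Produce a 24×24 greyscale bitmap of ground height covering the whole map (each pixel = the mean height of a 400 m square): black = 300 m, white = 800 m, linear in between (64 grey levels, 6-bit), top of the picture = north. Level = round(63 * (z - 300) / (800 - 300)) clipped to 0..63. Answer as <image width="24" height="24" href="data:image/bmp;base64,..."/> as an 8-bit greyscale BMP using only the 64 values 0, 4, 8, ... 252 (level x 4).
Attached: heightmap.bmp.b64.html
<image width="24" height="24" href="data:image/bmp;base64,Qk12BgAAAAAAADYEAAAoAAAAGAAAABgAAAABAAgAAAAAAEACAAATCwAAEwsAAAABAAAAAAAAAAAAAAEBAQACAgIAAwMDAAQEBAAFBQUABgYGAAcHBwAICAgACQkJAAoKCgALCwsADAwMAA0NDQAODg4ADw8PABAQEAAREREAEhISABMTEwAUFBQAFRUVABYWFgAXFxcAGBgYABkZGQAaGhoAGxsbABwcHAAdHR0AHh4eAB8fHwAgICAAISEhACIiIgAjIyMAJCQkACUlJQAmJiYAJycnACgoKAApKSkAKioqACsrKwAsLCwALS0tAC4uLgAvLy8AMDAwADExMQAyMjIAMzMzADQ0NAA1NTUANjY2ADc3NwA4ODgAOTk5ADo6OgA7OzsAPDw8AD09PQA+Pj4APz8/AEBAQABBQUEAQkJCAENDQwBEREQARUVFAEZGRgBHR0cASEhIAElJSQBKSkoAS0tLAExMTABNTU0ATk5OAE9PTwBQUFAAUVFRAFJSUgBTU1MAVFRUAFVVVQBWVlYAV1dXAFhYWABZWVkAWlpaAFtbWwBcXFwAXV1dAF5eXgBfX18AYGBgAGFhYQBiYmIAY2NjAGRkZABlZWUAZmZmAGdnZwBoaGgAaWlpAGpqagBra2sAbGxsAG1tbQBubm4Ab29vAHBwcABxcXEAcnJyAHNzcwB0dHQAdXV1AHZ2dgB3d3cAeHh4AHl5eQB6enoAe3t7AHx8fAB9fX0Afn5+AH9/fwCAgIAAgYGBAIKCggCDg4MAhISEAIWFhQCGhoYAh4eHAIiIiACJiYkAioqKAIuLiwCMjIwAjY2NAI6OjgCPj48AkJCQAJGRkQCSkpIAk5OTAJSUlACVlZUAlpaWAJeXlwCYmJgAmZmZAJqamgCbm5sAnJycAJ2dnQCenp4An5+fAKCgoAChoaEAoqKiAKOjowCkpKQApaWlAKampgCnp6cAqKioAKmpqQCqqqoAq6urAKysrACtra0Arq6uAK+vrwCwsLAAsbGxALKysgCzs7MAtLS0ALW1tQC2trYAt7e3ALi4uAC5ubkAurq6ALu7uwC8vLwAvb29AL6+vgC/v78AwMDAAMHBwQDCwsIAw8PDAMTExADFxcUAxsbGAMfHxwDIyMgAycnJAMrKygDLy8sAzMzMAM3NzQDOzs4Az8/PANDQ0ADR0dEA0tLSANPT0wDU1NQA1dXVANbW1gDX19cA2NjYANnZ2QDa2toA29vbANzc3ADd3d0A3t7eAN/f3wDg4OAA4eHhAOLi4gDj4+MA5OTkAOXl5QDm5uYA5+fnAOjo6ADp6ekA6urqAOvr6wDs7OwA7e3tAO7u7gDv7+8A8PDwAPHx8QDy8vIA8/PzAPT09AD19fUA9vb2APf39wD4+PgA+fn5APr6+gD7+/sA/Pz8AP39/QD+/v4A////AKSstLi8xMTIzMzMzMjEwLi0rKCYjHxwYKCosLS4vMDEyMjIyMTAvLiwqKCUjHxwZJykqLC0uLzAxMTExMDAuLSwqJyUiHxwZJigpKywtLi8vMDAwLy8uLCspJyUiHxwZJSYoKSssLS4uLy8vLi4tKyooJiQiHxwZJCUnKCkqKywtLS0tLSwsKyknJiMhHhsYIiQlJygpKisrLCwsLCsrKSgnJSMgHhsYISIkJSYoKSkqKisrKiopKCcmJCIgHRsYICEiJCUmJygpKSkpKSkoJyYlIyEfHRoXHh8hIiMkJSYnJygoKCcnJiUjIiAeHBkXHR4fISIjJCUlJiYmJiYlJSQiIR8dGxkWGx0eHyAhIiMkJCUlJSQkIyIhIB4cGhgWGhscHR8gISEiIyMjIyMiIiEgHh0bGRcVGBobHB0eHyAgISEhISEhICAfHRwaGBYUFxgZGhscHR4fHyAgICAfHx4dHBsZFxYTFhcYGRobHBwdHh4eHh4eHR0cGxoYFhUTFRYXFxgZGhsbHBwdHR0cHBsbGhgXFRQSFBQVFhcYGRkaGhsbGxsbGxoZGBcWFBMRExMUFRYWFxgYGRkaGhoZGRkYFxYVExIQEhITFBQVFhYXFxgYGBgYGBcXFhUUEhEQERESExMUFBUWFhYXFxcXFhYVFRQTEhAPEBEREhITExQUFRUVFRUVFRUUExMSEQ8OEBAQERESEhMTExQUFBQUFBMTEhIREA4NDw8QEBARERISEhMTExMTEhISERAQDw4MA=="/>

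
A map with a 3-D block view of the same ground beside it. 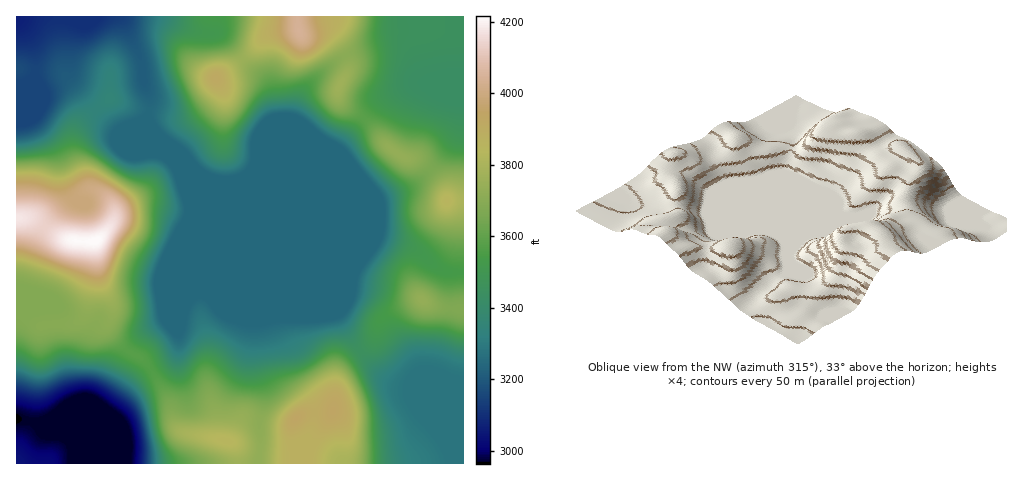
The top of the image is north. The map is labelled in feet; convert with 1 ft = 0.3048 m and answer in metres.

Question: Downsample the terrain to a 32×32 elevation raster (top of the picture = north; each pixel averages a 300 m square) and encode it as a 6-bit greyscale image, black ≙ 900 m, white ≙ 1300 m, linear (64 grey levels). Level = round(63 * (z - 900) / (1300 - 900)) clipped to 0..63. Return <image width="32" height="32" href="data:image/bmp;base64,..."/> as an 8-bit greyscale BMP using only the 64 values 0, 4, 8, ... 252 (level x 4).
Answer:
<image width="32" height="32" href="data:image/bmp;base64,Qk02CAAAAAAAADYEAAAoAAAAIAAAACAAAAABAAgAAAAAAAAEAAATCwAAEwsAAAABAAAAAAAAAAAAAAEBAQACAgIAAwMDAAQEBAAFBQUABgYGAAcHBwAICAgACQkJAAoKCgALCwsADAwMAA0NDQAODg4ADw8PABAQEAAREREAEhISABMTEwAUFBQAFRUVABYWFgAXFxcAGBgYABkZGQAaGhoAGxsbABwcHAAdHR0AHh4eAB8fHwAgICAAISEhACIiIgAjIyMAJCQkACUlJQAmJiYAJycnACgoKAApKSkAKioqACsrKwAsLCwALS0tAC4uLgAvLy8AMDAwADExMQAyMjIAMzMzADQ0NAA1NTUANjY2ADc3NwA4ODgAOTk5ADo6OgA7OzsAPDw8AD09PQA+Pj4APz8/AEBAQABBQUEAQkJCAENDQwBEREQARUVFAEZGRgBHR0cASEhIAElJSQBKSkoAS0tLAExMTABNTU0ATk5OAE9PTwBQUFAAUVFRAFJSUgBTU1MAVFRUAFVVVQBWVlYAV1dXAFhYWABZWVkAWlpaAFtbWwBcXFwAXV1dAF5eXgBfX18AYGBgAGFhYQBiYmIAY2NjAGRkZABlZWUAZmZmAGdnZwBoaGgAaWlpAGpqagBra2sAbGxsAG1tbQBubm4Ab29vAHBwcABxcXEAcnJyAHNzcwB0dHQAdXV1AHZ2dgB3d3cAeHh4AHl5eQB6enoAe3t7AHx8fAB9fX0Afn5+AH9/fwCAgIAAgYGBAIKCggCDg4MAhISEAIWFhQCGhoYAh4eHAIiIiACJiYkAioqKAIuLiwCMjIwAjY2NAI6OjgCPj48AkJCQAJGRkQCSkpIAk5OTAJSUlACVlZUAlpaWAJeXlwCYmJgAmZmZAJqamgCbm5sAnJycAJ2dnQCenp4An5+fAKCgoAChoaEAoqKiAKOjowCkpKQApaWlAKampgCnp6cAqKioAKmpqQCqqqoAq6urAKysrACtra0Arq6uAK+vrwCwsLAAsbGxALKysgCzs7MAtLS0ALW1tQC2trYAt7e3ALi4uAC5ubkAurq6ALu7uwC8vLwAvb29AL6+vgC/v78AwMDAAMHBwQDCwsIAw8PDAMTExADFxcUAxsbGAMfHxwDIyMgAycnJAMrKygDLy8sAzMzMAM3NzQDOzs4Az8/PANDQ0ADR0dEA0tLSANPT0wDU1NQA1dXVANbW1gDX19cA2NjYANnZ2QDa2toA29vbANzc3ADd3d0A3t7eAN/f3wDg4OAA4eHhAOLi4gDj4+MA5OTkAOXl5QDm5uYA5+fnAOjo6ADp6ekA6urqAOvr6wDs7OwA7e3tAO7u7gDv7+8A8PDwAPHx8QDy8vIA8/PzAPT09AD19fUA9vb2APf39wD4+PgA+fn5APr6+gD7+/sA/Pz8AP39/QD+/v4A////ABAMDAQEBAQECCxceISQmKCcmKSwtLCopJh0WExEREBADAgEBAQEBAQIMGyQnKSoqKCUpLCwsKysnHRUSERAQEAEBAQEBAQEBAxAgJygoKSgmJSkuLS0tLSgcFRIQEBAQAQEBAQEBAQEGEyEkIyUlJSUkJy0uLi8uKBwTERAQEBAEBAMBAQECBQsXICEhIyMjIiEjJywtLy0mGRIQEBAQEAkLCQUEBAcMExsfHh8iIR4dHR8iJiotKyEWERAQEBAQERQSDg0OERUZHRwZHB8eGhgZGhwfJCglHBUSERAQEBAZHBoXGBkaHB0dGBQXGxkWFBQUFRcbIB4ZFxUSEREREh8hIB8gISAfHRoVEBIVFRIRERESExUZGBgZGBUUFBUXIiMjIyMjJCEaFRAOEBIRDw8PDxAQERITFxoaGRoaGx0jIyMkJCQlIxwTDg4PEA4ODg4ODg4ODg8VGhwdICIhIiMjIyMlJiYkHBMODg4ODg4ODg4ODg4ODhEXGyAkJSMiIyMkJSgqKiQbEg4ODg4ODg4ODg4ODg4ODxUaHyMiIB8lJigrLjEuJBsSDg4ODg4ODg4ODg4ODg4PExkdHx0cHCotMDQ2NzMoHhUODg4ODg4ODg4ODg4ODg4QFhocGxwdMjQ4Ozs8OC0jGhAODg4ODg4ODg4ODg4ODg4SGBocHh84ODk7Ozs7NCofFA4ODg4ODg4ODg4ODg4ODhAXHCAiIzo5ODY1Njk4LiEWEA4ODg4ODg4ODg4ODg4OEBgfJCcmODg1MzIyNjYtIRgRDg4ODg4ODg4ODg4ODg4QGCAlKikzMjEwMjMzLiYfFxAODg4ODg4ODg4ODg4ODhIZHyQpKC0sKiouLyohGhgUDg4ODg4ODg4ODg4ODg4RGB4hIiQlIiMiIiYkHBMQEQ8ODhEUEw8ODg4ODg4OEBggJCQiISAVFxodHRkRDg4ODg4QFRgXEA4ODg4ODg8VHyUkIyEdGwwOExgYFA8ODg4OEBQYHBoSDg4ODg4RFBohIiAeHRsZCgoOFBUTEQ8ODhATGB0iIBcPDg4OEhkdHh4dHBsaGRgKCgsPEhITEg8ODxQbIygnHxYSEhQaISMfHBoZGBgXFwoKCg0PERMSDg0PFiApLCokHRoaGh4lJR8bGRgXFxcXCgoLDA0QEhENDREaJSwuKiUhHyAfHyQmIh0ZGBcXFxcKCQsMDA8REA0NEx0kKSooJiQkJyckIyUjHhoYFxcXFwgICgoLDA8ODA4VHSAgISMnKSktMCwnJSIeGhgYGBgYBwcICQgJCwsMDxUZGxscHyYsLjI0MCwoIx0aGBgYGBgGBgcHBwcICQsPExYZGxweJSsuMzQwLSslHhkYGBgYGA="/>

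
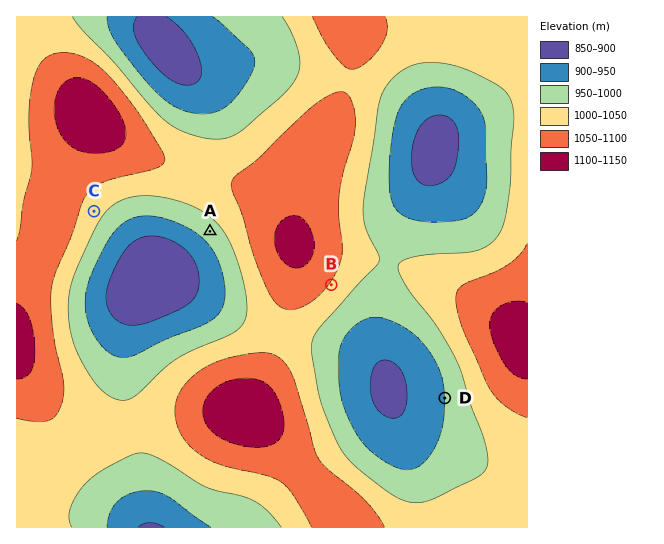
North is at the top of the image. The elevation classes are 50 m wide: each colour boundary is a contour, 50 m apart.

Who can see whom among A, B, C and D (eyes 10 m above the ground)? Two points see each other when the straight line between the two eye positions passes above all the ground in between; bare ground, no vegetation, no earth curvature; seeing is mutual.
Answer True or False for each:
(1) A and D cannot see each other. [True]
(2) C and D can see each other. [False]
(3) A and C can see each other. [True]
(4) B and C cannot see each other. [True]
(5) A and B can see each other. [False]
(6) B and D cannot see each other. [False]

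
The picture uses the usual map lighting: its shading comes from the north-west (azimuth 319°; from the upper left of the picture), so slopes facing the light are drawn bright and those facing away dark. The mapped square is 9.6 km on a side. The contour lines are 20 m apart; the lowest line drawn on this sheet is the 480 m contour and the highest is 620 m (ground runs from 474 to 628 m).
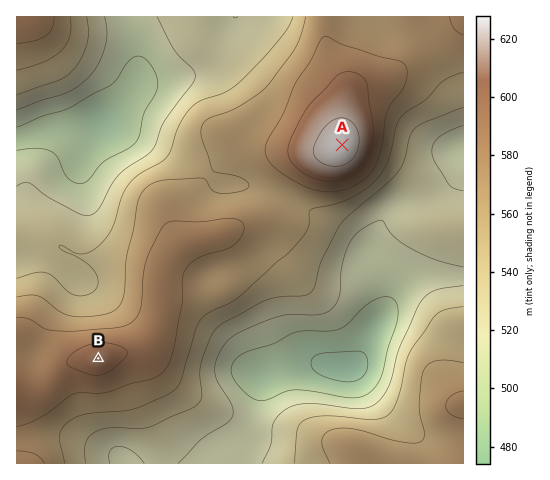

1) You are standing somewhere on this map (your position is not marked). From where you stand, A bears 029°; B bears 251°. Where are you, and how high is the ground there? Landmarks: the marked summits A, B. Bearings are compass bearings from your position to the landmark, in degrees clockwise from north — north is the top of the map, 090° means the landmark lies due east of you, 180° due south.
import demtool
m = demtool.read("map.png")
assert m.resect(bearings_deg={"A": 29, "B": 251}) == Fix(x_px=253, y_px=305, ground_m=540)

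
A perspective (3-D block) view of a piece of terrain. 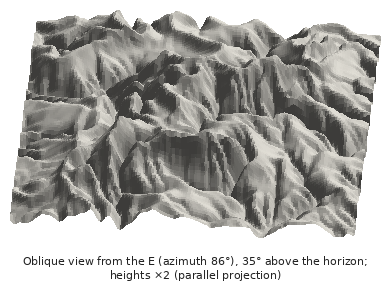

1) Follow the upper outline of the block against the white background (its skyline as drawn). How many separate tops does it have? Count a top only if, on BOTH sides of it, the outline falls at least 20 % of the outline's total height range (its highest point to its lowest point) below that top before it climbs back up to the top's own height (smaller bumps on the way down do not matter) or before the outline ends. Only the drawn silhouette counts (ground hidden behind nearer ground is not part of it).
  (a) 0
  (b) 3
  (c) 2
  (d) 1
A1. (a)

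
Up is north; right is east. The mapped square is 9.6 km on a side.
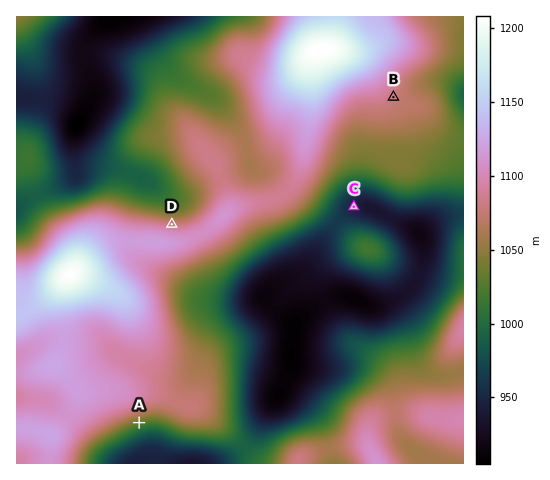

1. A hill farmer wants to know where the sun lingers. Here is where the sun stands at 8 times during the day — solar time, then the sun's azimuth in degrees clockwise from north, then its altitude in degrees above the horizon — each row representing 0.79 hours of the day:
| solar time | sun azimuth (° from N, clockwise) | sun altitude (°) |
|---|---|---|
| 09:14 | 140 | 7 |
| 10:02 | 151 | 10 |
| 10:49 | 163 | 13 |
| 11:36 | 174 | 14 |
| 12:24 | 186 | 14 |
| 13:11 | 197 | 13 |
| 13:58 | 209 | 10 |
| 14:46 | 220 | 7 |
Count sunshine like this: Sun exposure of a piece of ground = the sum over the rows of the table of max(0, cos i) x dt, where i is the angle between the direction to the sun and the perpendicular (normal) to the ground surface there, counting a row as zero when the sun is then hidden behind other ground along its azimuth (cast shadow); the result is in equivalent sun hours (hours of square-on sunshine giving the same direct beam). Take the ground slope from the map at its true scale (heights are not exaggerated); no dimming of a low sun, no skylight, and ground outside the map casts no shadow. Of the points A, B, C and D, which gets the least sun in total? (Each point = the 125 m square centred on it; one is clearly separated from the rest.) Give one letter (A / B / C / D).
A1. D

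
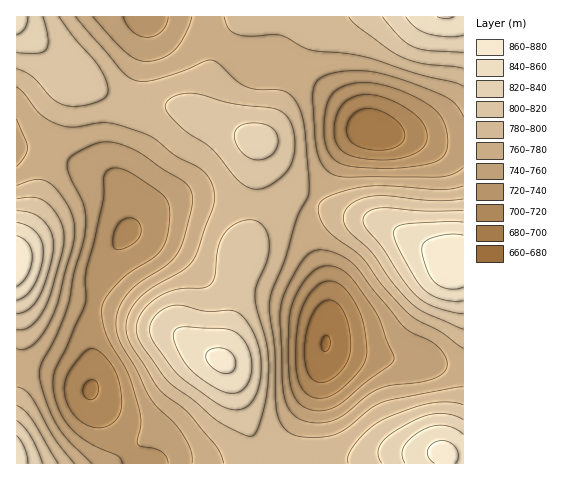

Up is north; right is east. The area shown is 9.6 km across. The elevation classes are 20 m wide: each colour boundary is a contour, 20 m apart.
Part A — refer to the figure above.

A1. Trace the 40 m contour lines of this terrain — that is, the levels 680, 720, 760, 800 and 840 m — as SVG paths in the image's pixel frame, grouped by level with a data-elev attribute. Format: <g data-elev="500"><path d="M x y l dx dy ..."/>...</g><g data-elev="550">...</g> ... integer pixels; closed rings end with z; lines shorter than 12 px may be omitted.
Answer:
<g data-elev="680"><path d="M325 352l-3-3-1-6 2-6 4-2 3 4 0 5-2 6z"/></g><g data-elev="720"><path d="M94 427l-11-4-9-9-7-11-3-13 2-11 5-10 12-16 8-5 5 1 6 4 11 15 6 14 3 18-2 12-5 9-10 6z"/><path d="M316 398l-5-2-6-4-7-13-2-21 1-30 5-19 8-16 10-9 6-3 6 0 7 2 7 6 13 20 5 19 3 27-6 14-18 19-14 9z"/><path d="M116 249l-3-3 0-7 4-14 5-4 4-3 5 0 5 1 3 4 2 5 0 6-2 4-12 9-7 3z"/><path d="M367 159l-13-2-9-4-6-6-4-7-1-11 2-13 6-11 7-6 7-3 9-2 20 4 24 12 9 7 5 7 4 8 0 8-3 7-6 5-11 4-11 3z"/></g><g data-elev="760"><path d="M92 463l-24-23-12-16-12-28-5-24 3-9 13-25 12-30 7-35 11-41 1-14-2-11-15-32-2-13 4-5 9-6 15-7 11-2 16 3 18 8 22 16 21 12 6 6 3 6 1 8-2 9-7 29-6 13-11 13-27 17-11 10-10 15-3 16 1 10 3 9 16 27 13 28 8 9 19 19 11 16 5 12 0 10"/><path d="M313 423l-9-2-9-5-6-6-4-10-3-19-2-68 5-20 16-30 10-11 11-2 17 4 14 9 50 63 8 6 17 8 9 5 8 10 2 9-3 8-9 6-14 4-29 3-11 3-13 7-29 23-12 4z"/><path d="M463 168l-11 7-14 2-91 0-15-3-10-9-5-14-2-18-2-43 5-10 11-6 22-3 23 1 32 9 38 15 12 8 7 13"/><path d="M17 119l9 22 2 7-3 9-8 9"/><path d="M192 17l-7 17-10 15-13 9-15 3-10-2-10-5-34-37"/></g><g data-elev="800"><path d="M58 463l-26-44-7-8-8-6"/><path d="M246 435l7 0 6-10 7-27 3-28-2-26-10-36-2-13 2-10 11-27 1-17-2-9-4-7-6-4-7-1-8 1-7 3-7 6-5 5-5 15-3 27-5 8-8 3-26 1-17 8-9 6-7 8-5 9-2 8 1 8 4 8 27 38 26 18 23 21z"/><path d="M463 405l-15-3-18 1-19 6-28 11-13 8-14 14-7 12-1 9"/><path d="M17 329l7 0 7-3 7-7 7-11 8-21 9-35 2-14-1-9-3-9-6-10-7-7-12-5-18 1"/><path d="M463 199l-28 2-47-5-18 0-10 3-9 5-6 7-2 7 2 6 3 6 23 22 21 29 19 22 14 10 38 16"/><path d="M257 189l8-1 12-7 9-9 6-10 3-12-1-15-3-12-6-8-12-7-41-4-37-10-16 1-11 6-3 4 1 5 10 13 11 9 24 16 30 35 8 5z"/><path d="M17 69l15 7 20 22 12 7 11 2 12-2 13-4 6-5 2-5 0-6-7-16-27-32-15-20"/><path d="M349 17l11 11 30 22 13 7 20 7 40 4"/></g><g data-elev="840"><path d="M28 463l-3-15-8-12"/><path d="M463 434l-8-6-10-3-11 1-10 3-12 8-8 9-2 8 3 9"/><path d="M225 392l9 1 7-2 5-5 4-7 2-11-1-11-3-10-5-8-8-7-10-3-40-2-9 2-3 5 1 7 6 13 6 10 17 16z"/><path d="M17 300l9-5 8-10 7-16 2-17-1-10-6-9-8-7-11-4"/><path d="M463 222l-17 0-41 2-9 4-2 6 2 9 7 14 13 22 8 11 8 5 9 4 12 2 10 0"/><path d="M17 35l8-7 3-11"/><path d="M406 17l9 10 12 7 20 3 16-2"/></g>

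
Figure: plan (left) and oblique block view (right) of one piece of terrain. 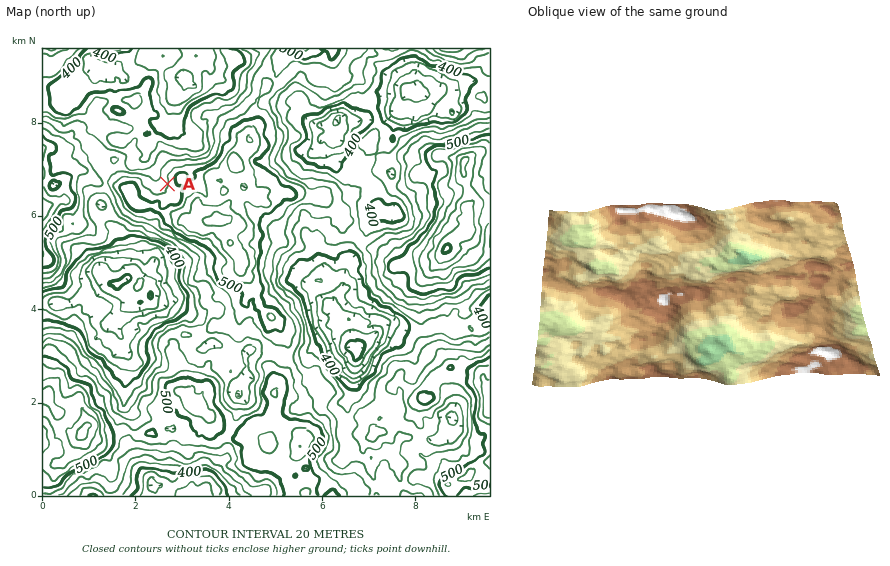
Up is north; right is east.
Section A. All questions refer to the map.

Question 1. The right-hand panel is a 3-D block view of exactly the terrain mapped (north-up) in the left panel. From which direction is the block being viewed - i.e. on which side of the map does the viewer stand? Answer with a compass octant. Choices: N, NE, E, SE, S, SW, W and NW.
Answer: W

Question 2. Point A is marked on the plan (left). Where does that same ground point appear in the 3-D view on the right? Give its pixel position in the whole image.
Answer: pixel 638 326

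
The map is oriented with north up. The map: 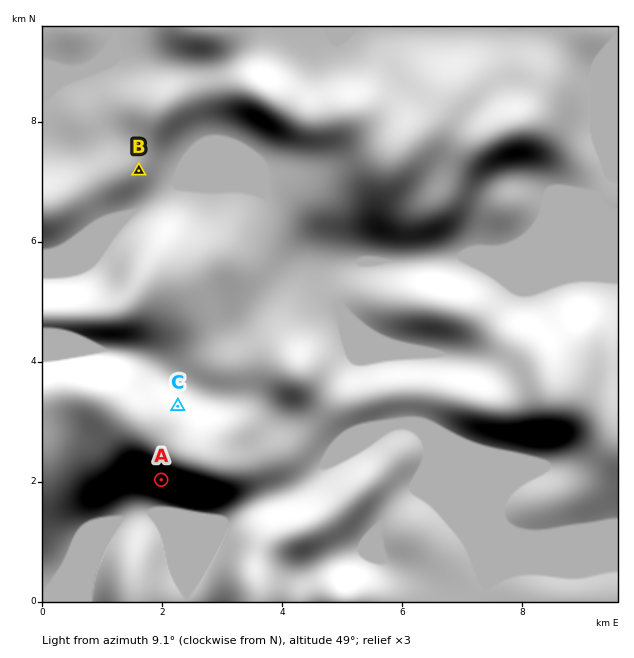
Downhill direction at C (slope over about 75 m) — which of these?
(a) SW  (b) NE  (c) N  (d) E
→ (b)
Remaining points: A S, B SE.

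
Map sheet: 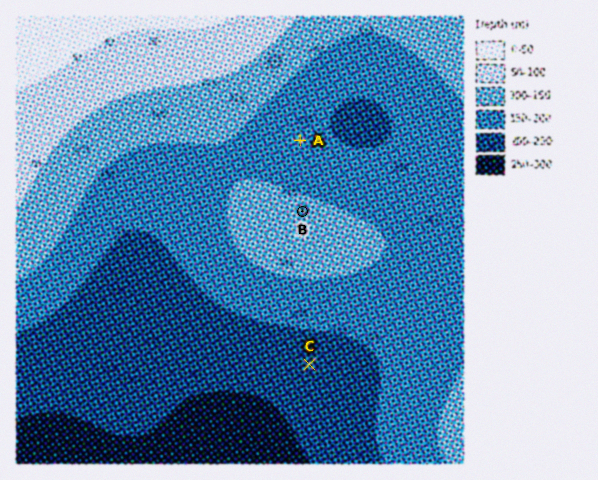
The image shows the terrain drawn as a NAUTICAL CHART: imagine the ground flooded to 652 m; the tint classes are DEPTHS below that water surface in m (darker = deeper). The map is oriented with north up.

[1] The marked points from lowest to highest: C A B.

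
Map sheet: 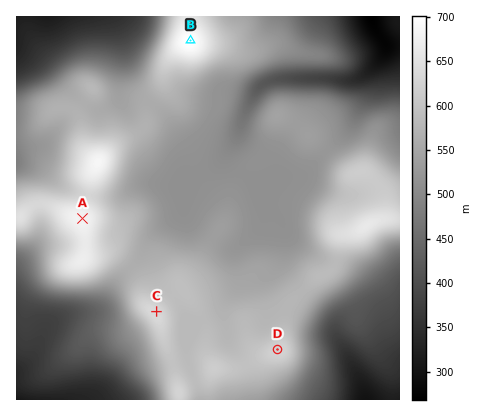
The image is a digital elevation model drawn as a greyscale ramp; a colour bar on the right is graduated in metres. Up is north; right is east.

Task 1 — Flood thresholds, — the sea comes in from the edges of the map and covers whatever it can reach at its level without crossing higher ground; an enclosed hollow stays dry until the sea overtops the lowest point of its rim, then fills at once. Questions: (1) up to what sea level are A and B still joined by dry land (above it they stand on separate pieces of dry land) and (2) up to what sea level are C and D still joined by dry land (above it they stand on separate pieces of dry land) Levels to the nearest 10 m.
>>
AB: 560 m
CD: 590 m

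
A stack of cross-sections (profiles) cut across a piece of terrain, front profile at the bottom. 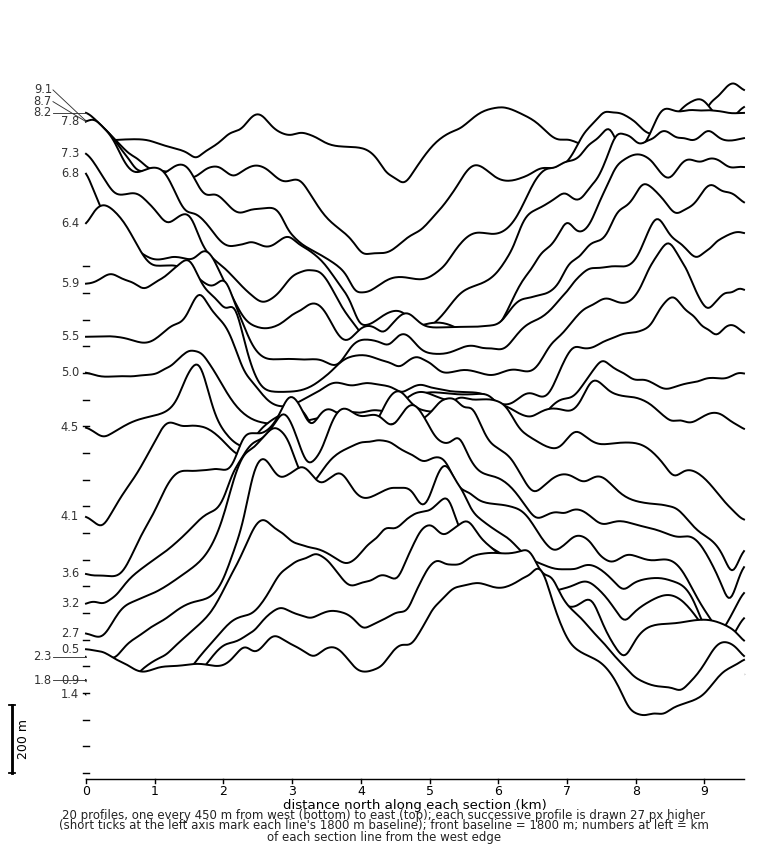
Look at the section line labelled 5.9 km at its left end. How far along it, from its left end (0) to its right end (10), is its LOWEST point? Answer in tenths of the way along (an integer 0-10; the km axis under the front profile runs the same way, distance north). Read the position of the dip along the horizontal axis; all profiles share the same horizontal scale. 3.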